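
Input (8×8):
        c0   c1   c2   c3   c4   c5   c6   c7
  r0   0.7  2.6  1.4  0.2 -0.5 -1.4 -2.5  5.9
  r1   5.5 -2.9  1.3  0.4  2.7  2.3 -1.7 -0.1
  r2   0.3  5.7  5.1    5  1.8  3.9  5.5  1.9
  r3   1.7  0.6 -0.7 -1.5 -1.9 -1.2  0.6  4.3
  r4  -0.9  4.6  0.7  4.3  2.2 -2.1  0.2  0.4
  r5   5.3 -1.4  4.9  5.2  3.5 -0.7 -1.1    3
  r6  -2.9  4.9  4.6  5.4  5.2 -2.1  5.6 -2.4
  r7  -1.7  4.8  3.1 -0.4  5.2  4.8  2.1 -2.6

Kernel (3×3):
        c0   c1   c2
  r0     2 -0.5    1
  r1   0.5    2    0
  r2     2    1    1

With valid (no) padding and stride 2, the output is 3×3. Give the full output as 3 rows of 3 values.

Output[0,0]: The receptive field on the input at this output position is [0.7 2.6 1.4 / 5.5 -2.9 1.3 / 0.3 5.7 5.1]. Elementwise product with the kernel and sum: 0.7·2 + 2.6·-0.5 + 1.4·1 + 5.5·0.5 + -2.9·2 + 0.3·2 + 5.7·1 + 5.1·1.
Output[0,1]: The receptive field on the input at this output position is [1.4 0.2 -0.5 / 1.3 0.4 2.7 / 5.1 5 1.8]. Elementwise product with the kernel and sum: 1.4·2 + 0.2·-0.5 + -0.5·1 + 1.3·0.5 + 0.4·2 + 5.1·2 + 5·1 + 1.8·1.

9.85 20.65 16.15
8.4 14.05 6.3
0.15 34.1 19.9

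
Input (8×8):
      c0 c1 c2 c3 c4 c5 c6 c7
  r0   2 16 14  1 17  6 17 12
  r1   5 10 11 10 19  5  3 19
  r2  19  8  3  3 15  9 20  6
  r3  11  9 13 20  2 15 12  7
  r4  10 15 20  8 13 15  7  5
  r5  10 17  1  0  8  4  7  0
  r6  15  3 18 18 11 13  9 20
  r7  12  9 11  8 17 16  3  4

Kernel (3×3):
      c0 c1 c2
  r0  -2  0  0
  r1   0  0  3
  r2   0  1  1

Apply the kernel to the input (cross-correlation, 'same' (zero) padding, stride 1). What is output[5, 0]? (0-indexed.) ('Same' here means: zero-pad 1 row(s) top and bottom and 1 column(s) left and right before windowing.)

The receptive field on the zero-padded input at this output position is [0 10 15 / 0 10 17 / 0 15 3]. Elementwise product with the kernel and sum: 0·-2 + 17·3 + 15·1 + 3·1.

69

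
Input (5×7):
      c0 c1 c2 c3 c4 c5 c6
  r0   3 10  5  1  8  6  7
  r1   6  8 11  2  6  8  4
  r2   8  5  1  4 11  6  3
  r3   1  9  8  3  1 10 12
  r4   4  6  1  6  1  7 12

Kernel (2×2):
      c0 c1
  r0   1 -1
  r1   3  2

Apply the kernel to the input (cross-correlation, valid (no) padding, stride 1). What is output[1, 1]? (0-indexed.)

The receptive field on the input at this output position is [8 11 / 5 1]. Elementwise product with the kernel and sum: 8·1 + 11·-1 + 5·3 + 1·2.

14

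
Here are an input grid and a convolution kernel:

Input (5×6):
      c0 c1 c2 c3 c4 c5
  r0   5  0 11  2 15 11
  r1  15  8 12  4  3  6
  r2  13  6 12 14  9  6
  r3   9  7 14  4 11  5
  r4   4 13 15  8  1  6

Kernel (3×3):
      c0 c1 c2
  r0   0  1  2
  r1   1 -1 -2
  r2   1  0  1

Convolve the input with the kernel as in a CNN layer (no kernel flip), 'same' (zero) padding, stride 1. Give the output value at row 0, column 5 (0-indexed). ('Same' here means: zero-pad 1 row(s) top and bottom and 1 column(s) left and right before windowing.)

The receptive field on the zero-padded input at this output position is [0 0 0 / 15 11 0 / 3 6 0]. Elementwise product with the kernel and sum: 0·1 + 0·2 + 15·1 + 11·-1 + 0·-2 + 3·1 + 0·1.

7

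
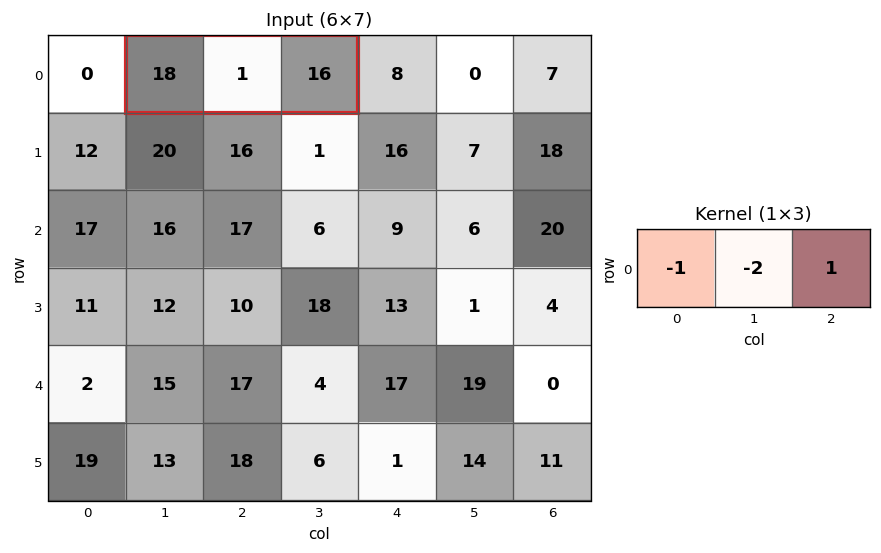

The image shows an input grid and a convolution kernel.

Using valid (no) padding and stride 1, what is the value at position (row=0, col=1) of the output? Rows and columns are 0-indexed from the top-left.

The receptive field on the input at this output position is [18 1 16]. Elementwise product with the kernel and sum: 18·-1 + 1·-2 + 16·1.

-4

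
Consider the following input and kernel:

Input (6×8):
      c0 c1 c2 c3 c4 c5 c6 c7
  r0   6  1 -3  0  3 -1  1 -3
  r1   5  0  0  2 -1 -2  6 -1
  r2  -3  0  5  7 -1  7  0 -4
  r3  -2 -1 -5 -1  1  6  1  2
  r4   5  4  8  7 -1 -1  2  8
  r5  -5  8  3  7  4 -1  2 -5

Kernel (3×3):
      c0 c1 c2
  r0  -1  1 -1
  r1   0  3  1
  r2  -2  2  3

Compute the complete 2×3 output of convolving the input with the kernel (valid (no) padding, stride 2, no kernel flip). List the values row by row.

19 6 11
12 -4 33

Output[0,0]: The receptive field on the input at this output position is [6 1 -3 / 5 0 0 / -3 0 5]. Elementwise product with the kernel and sum: 6·-1 + 1·1 + -3·-1 + 0·3 + 0·1 + -3·-2 + 0·2 + 5·3.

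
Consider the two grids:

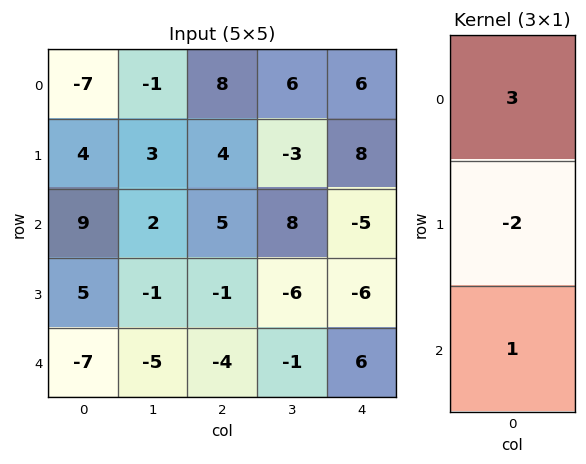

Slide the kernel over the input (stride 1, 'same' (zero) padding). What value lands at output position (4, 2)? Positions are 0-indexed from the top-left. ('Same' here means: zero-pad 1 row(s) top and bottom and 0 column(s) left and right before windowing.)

The receptive field on the zero-padded input at this output position is [-1 / -4 / 0]. Elementwise product with the kernel and sum: -1·3 + -4·-2 + 0·1.

5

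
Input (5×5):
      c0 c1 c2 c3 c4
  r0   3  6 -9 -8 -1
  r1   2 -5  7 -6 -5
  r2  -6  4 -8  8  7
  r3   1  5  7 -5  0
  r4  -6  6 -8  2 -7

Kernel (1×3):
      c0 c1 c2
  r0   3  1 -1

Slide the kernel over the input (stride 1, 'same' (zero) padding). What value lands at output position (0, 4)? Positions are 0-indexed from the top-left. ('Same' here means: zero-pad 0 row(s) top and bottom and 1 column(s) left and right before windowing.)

The receptive field on the zero-padded input at this output position is [-8 -1 0]. Elementwise product with the kernel and sum: -8·3 + -1·1 + 0·-1.

-25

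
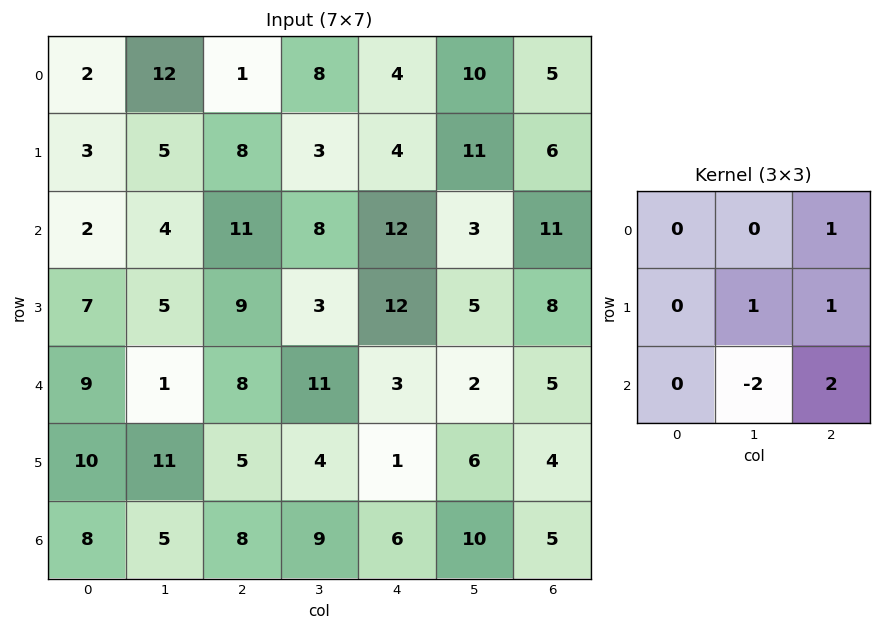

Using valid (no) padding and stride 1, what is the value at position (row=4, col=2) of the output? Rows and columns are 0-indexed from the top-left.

The receptive field on the input at this output position is [8 11 3 / 5 4 1 / 8 9 6]. Elementwise product with the kernel and sum: 3·1 + 4·1 + 1·1 + 9·-2 + 6·2.

2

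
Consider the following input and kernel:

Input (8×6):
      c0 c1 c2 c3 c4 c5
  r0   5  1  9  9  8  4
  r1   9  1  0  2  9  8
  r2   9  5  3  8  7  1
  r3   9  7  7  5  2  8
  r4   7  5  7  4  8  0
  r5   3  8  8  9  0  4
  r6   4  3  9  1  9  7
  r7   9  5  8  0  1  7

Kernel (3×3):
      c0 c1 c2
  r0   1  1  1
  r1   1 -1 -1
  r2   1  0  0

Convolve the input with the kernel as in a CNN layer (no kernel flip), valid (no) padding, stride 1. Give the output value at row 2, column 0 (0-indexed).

19

The receptive field on the input at this output position is [9 5 3 / 9 7 7 / 7 5 7]. Elementwise product with the kernel and sum: 9·1 + 5·1 + 3·1 + 9·1 + 7·-1 + 7·-1 + 7·1.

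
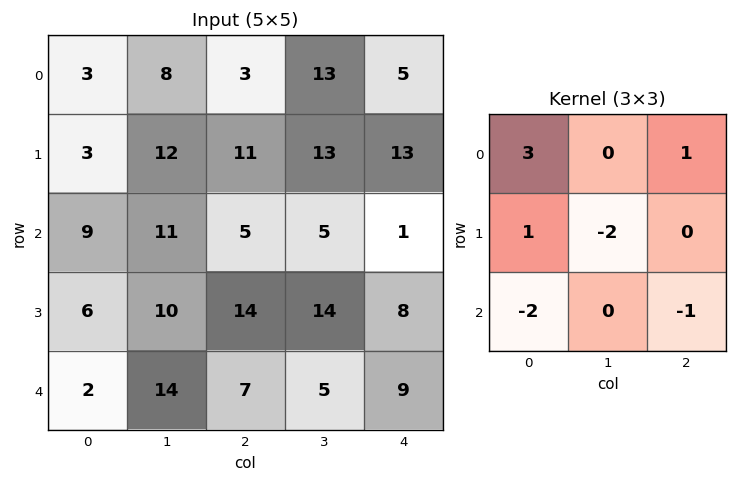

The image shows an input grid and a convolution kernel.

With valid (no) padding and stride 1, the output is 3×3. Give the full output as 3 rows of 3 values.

-32 0 -12
-19 16 5
7 -13 -21

Output[0,0]: The receptive field on the input at this output position is [3 8 3 / 3 12 11 / 9 11 5]. Elementwise product with the kernel and sum: 3·3 + 3·1 + 3·1 + 12·-2 + 9·-2 + 5·-1.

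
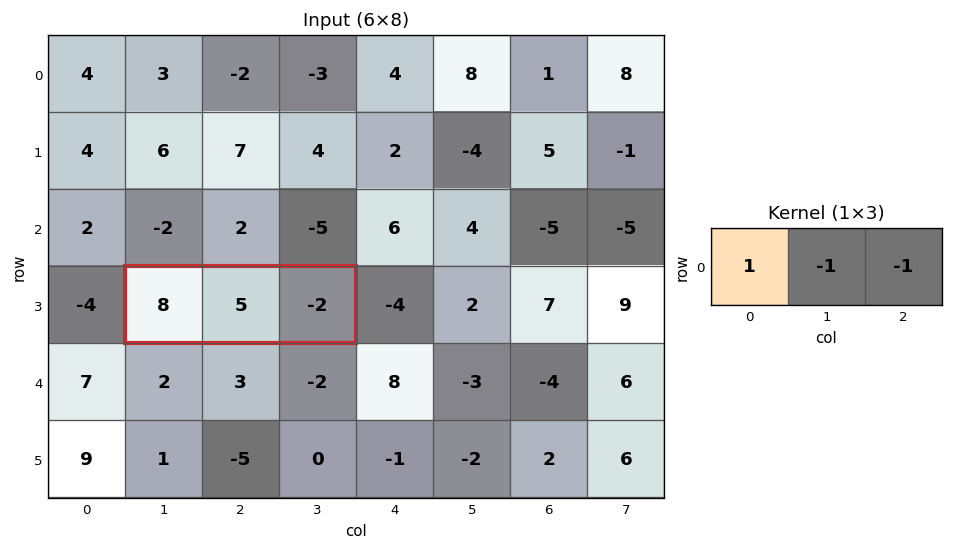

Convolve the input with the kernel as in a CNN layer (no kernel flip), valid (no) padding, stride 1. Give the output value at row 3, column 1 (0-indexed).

5

The receptive field on the input at this output position is [8 5 -2]. Elementwise product with the kernel and sum: 8·1 + 5·-1 + -2·-1.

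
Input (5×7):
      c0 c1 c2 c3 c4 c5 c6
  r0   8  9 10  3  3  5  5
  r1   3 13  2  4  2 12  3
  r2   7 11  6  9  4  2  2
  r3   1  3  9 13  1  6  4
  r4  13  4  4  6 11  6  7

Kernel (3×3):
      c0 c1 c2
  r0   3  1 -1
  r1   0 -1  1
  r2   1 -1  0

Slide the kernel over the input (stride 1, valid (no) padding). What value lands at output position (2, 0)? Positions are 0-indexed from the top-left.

The receptive field on the input at this output position is [7 11 6 / 1 3 9 / 13 4 4]. Elementwise product with the kernel and sum: 7·3 + 11·1 + 6·-1 + 3·-1 + 9·1 + 13·1 + 4·-1.

41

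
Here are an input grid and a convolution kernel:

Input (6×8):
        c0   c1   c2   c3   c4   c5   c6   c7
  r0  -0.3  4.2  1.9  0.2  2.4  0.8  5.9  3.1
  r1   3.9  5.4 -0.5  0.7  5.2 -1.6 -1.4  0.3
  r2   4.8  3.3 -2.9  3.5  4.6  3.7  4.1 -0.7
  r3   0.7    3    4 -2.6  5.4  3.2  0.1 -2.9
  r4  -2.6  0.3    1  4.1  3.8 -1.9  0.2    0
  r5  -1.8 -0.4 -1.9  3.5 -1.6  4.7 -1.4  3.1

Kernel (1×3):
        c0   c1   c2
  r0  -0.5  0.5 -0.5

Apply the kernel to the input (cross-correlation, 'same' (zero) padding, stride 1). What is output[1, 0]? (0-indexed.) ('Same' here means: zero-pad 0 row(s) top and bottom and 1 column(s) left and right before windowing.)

-0.75

The receptive field on the zero-padded input at this output position is [0 3.9 5.4]. Elementwise product with the kernel and sum: 0·-0.5 + 3.9·0.5 + 5.4·-0.5.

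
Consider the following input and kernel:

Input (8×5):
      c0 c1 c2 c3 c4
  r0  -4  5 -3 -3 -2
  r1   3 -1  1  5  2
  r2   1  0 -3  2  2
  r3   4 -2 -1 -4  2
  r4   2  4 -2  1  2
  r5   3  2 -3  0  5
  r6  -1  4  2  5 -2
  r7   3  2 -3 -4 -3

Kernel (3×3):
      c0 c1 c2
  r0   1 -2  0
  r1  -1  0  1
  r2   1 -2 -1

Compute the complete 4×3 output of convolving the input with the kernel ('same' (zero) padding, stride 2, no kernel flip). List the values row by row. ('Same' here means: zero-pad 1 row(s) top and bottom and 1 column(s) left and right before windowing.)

0 -16 4
-12 3 -9
-12 5 -19
-10 21 -13

Output[0,0]: The receptive field on the zero-padded input at this output position is [0 0 0 / 0 -4 5 / 0 3 -1]. Elementwise product with the kernel and sum: 0·1 + 0·-2 + 0·-1 + 5·1 + 0·1 + 3·-2 + -1·-1.
Output[0,1]: The receptive field on the zero-padded input at this output position is [0 0 0 / 5 -3 -3 / -1 1 5]. Elementwise product with the kernel and sum: 0·1 + 0·-2 + 5·-1 + -3·1 + -1·1 + 1·-2 + 5·-1.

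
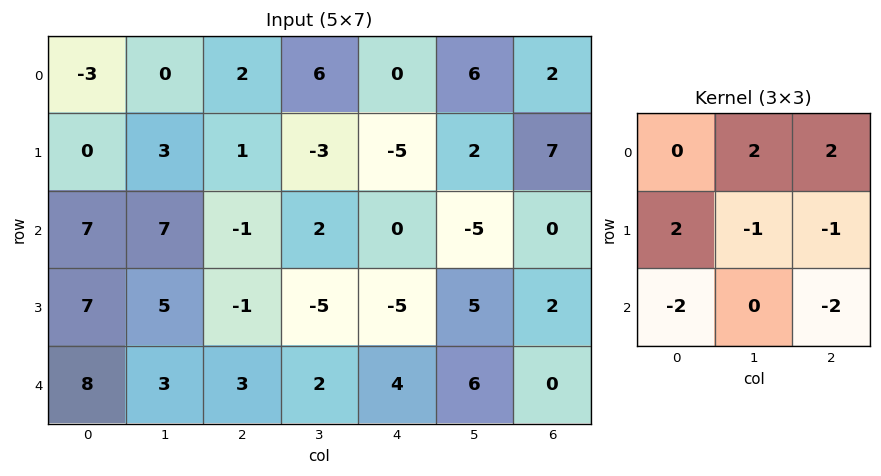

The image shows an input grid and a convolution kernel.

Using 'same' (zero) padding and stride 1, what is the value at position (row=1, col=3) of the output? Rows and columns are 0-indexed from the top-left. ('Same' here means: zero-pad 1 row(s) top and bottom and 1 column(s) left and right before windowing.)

24

The receptive field on the zero-padded input at this output position is [2 6 0 / 1 -3 -5 / -1 2 0]. Elementwise product with the kernel and sum: 6·2 + 0·2 + 1·2 + -3·-1 + -5·-1 + -1·-2 + 0·-2.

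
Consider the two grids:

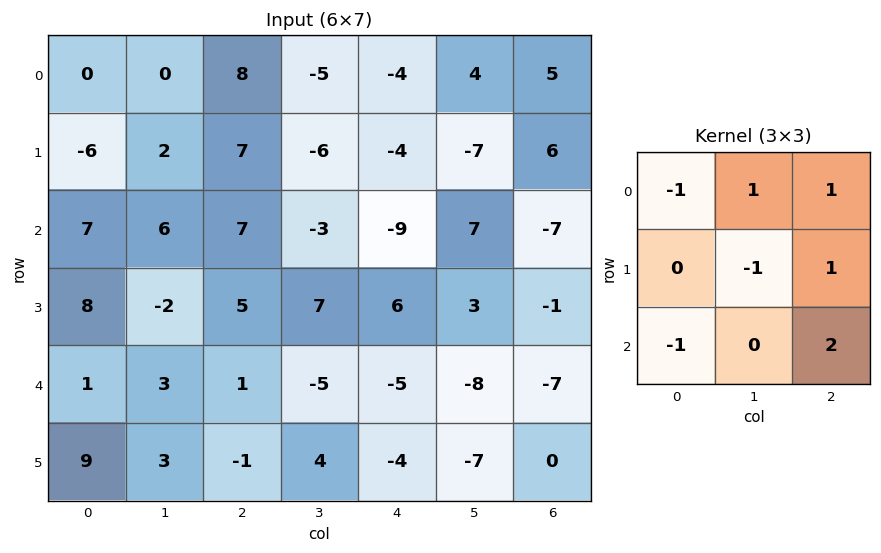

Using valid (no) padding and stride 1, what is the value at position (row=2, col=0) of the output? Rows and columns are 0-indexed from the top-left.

14

The receptive field on the input at this output position is [7 6 7 / 8 -2 5 / 1 3 1]. Elementwise product with the kernel and sum: 7·-1 + 6·1 + 7·1 + -2·-1 + 5·1 + 1·-1 + 1·2.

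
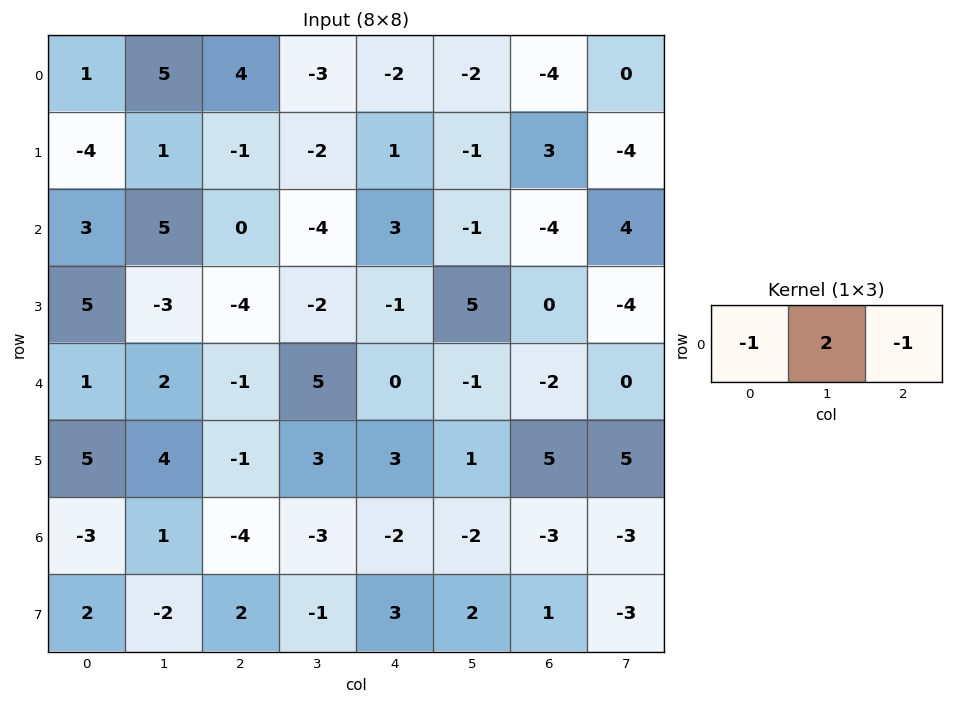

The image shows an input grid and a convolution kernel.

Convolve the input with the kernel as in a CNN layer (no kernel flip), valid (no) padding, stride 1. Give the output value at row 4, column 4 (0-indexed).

0

The receptive field on the input at this output position is [0 -1 -2]. Elementwise product with the kernel and sum: 0·-1 + -1·2 + -2·-1.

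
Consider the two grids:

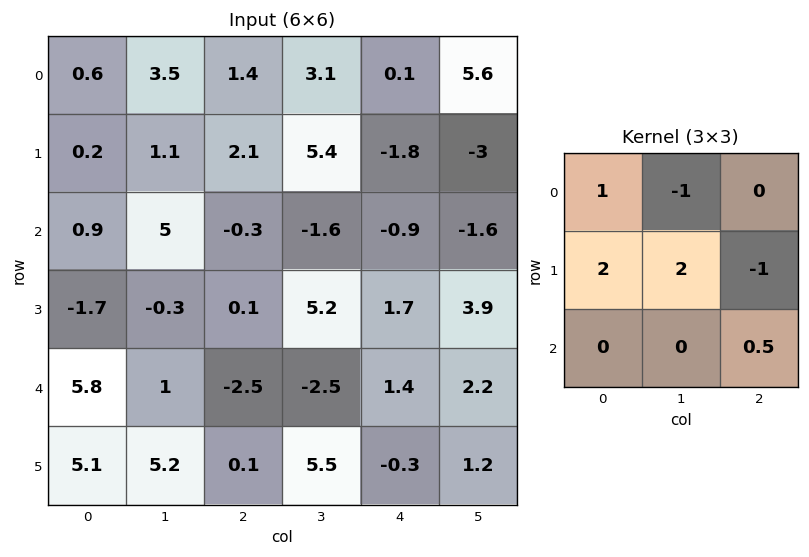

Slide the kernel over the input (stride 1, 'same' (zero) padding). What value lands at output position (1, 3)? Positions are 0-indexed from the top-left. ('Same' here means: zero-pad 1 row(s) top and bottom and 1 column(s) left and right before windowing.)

The receptive field on the zero-padded input at this output position is [1.4 3.1 0.1 / 2.1 5.4 -1.8 / -0.3 -1.6 -0.9]. Elementwise product with the kernel and sum: 1.4·1 + 3.1·-1 + 2.1·2 + 5.4·2 + -1.8·-1 + -0.9·0.5.

14.65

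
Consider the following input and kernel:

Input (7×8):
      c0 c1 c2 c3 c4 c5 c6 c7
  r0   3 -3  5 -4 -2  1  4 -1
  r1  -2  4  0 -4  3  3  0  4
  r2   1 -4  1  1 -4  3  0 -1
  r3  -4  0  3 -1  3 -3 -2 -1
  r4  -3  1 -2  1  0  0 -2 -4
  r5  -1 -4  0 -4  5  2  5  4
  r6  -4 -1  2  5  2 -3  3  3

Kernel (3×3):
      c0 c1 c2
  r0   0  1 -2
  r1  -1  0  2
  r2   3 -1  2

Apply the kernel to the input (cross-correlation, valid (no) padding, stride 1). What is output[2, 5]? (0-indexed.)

-3

The receptive field on the input at this output position is [3 0 -1 / -3 -2 -1 / 0 -2 -4]. Elementwise product with the kernel and sum: 0·1 + -1·-2 + -3·-1 + -1·2 + 0·3 + -2·-1 + -4·2.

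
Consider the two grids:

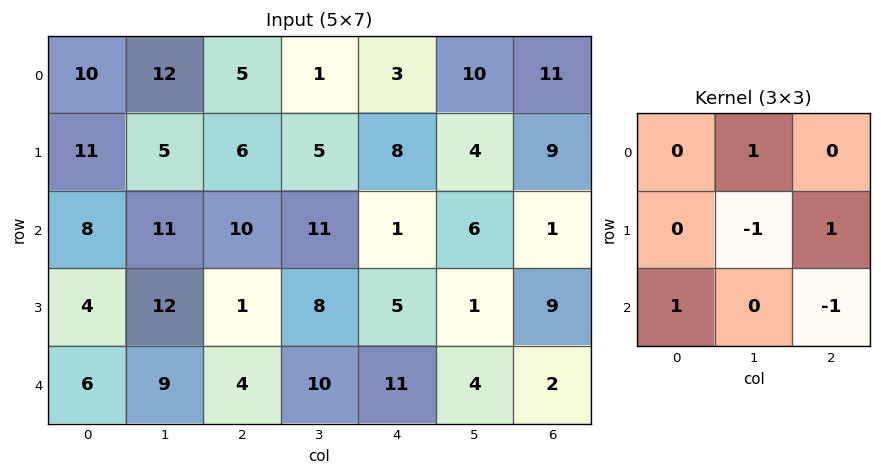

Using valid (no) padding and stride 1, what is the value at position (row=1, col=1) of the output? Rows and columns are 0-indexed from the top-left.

The receptive field on the input at this output position is [5 6 5 / 11 10 11 / 12 1 8]. Elementwise product with the kernel and sum: 6·1 + 10·-1 + 11·1 + 12·1 + 8·-1.

11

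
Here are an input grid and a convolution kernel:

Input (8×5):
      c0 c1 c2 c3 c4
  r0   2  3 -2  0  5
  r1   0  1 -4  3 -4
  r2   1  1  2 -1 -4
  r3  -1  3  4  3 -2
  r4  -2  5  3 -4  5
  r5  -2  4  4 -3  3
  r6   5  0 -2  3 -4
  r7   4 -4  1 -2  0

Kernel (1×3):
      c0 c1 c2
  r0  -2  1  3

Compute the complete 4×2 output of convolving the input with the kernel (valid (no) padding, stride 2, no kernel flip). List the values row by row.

-7 19
5 -17
18 5
-16 -5

Output[0,0]: The receptive field on the input at this output position is [2 3 -2]. Elementwise product with the kernel and sum: 2·-2 + 3·1 + -2·3.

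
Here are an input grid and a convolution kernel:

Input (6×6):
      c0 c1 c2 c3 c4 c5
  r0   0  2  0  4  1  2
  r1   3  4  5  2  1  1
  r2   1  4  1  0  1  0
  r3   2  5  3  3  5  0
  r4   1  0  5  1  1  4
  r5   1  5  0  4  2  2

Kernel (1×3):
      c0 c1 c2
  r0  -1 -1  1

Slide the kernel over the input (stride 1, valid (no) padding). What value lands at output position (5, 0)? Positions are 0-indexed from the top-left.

-6

The receptive field on the input at this output position is [1 5 0]. Elementwise product with the kernel and sum: 1·-1 + 5·-1 + 0·1.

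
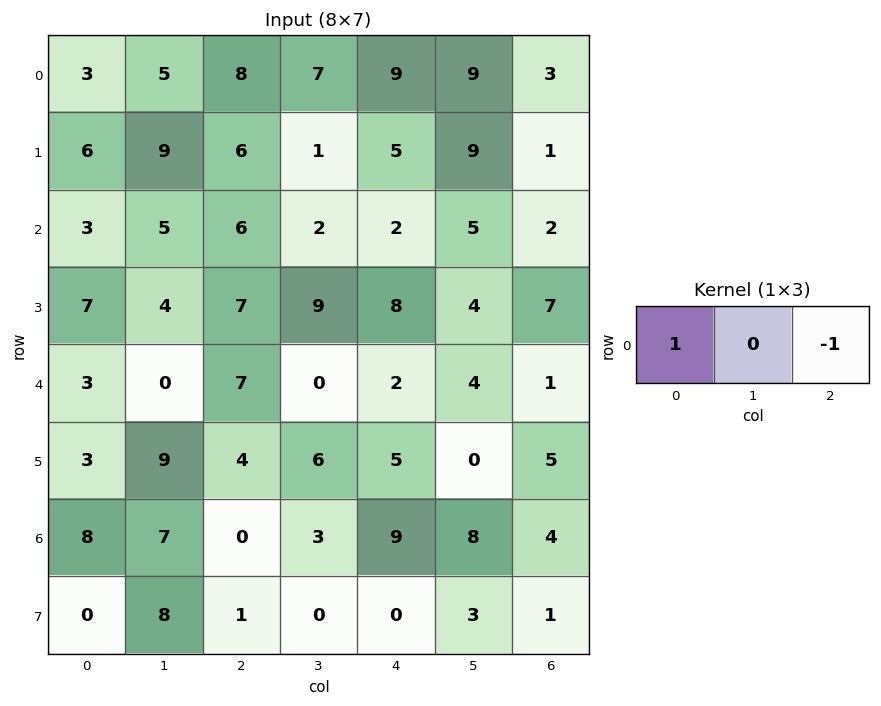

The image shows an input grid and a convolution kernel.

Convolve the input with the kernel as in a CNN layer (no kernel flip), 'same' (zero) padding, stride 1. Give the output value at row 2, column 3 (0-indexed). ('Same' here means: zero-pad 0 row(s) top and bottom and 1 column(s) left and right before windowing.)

4

The receptive field on the zero-padded input at this output position is [6 2 2]. Elementwise product with the kernel and sum: 6·1 + 2·-1.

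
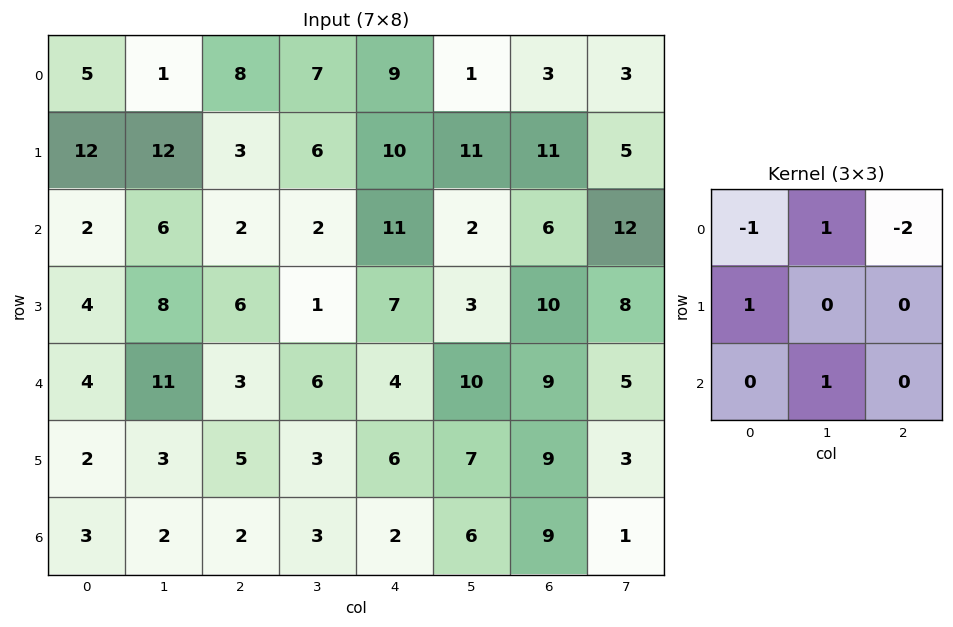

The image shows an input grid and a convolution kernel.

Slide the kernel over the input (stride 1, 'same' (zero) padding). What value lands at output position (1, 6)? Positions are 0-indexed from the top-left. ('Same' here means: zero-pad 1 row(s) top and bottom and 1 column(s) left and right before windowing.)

13

The receptive field on the zero-padded input at this output position is [1 3 3 / 11 11 5 / 2 6 12]. Elementwise product with the kernel and sum: 1·-1 + 3·1 + 3·-2 + 11·1 + 6·1.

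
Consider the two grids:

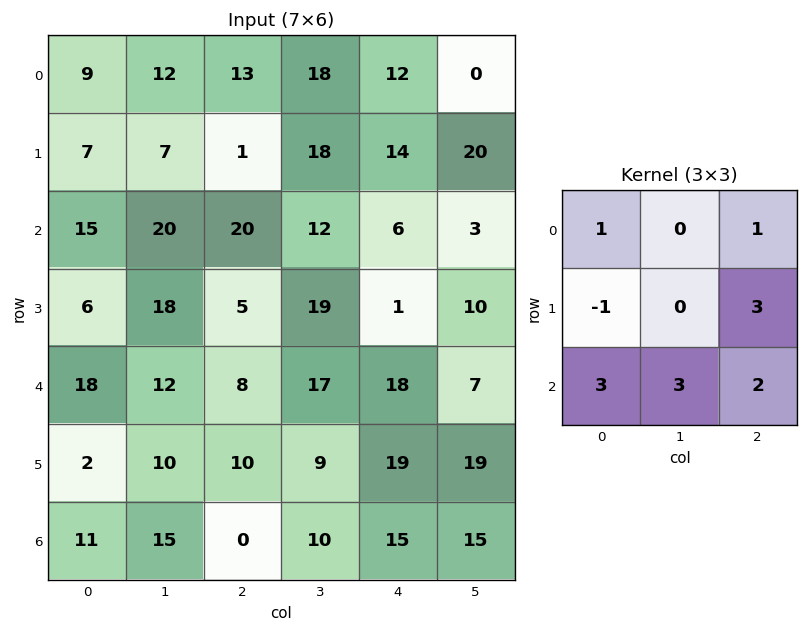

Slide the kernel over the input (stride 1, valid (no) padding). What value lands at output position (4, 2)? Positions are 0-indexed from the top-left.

133

The receptive field on the input at this output position is [8 17 18 / 10 9 19 / 0 10 15]. Elementwise product with the kernel and sum: 8·1 + 18·1 + 10·-1 + 19·3 + 0·3 + 10·3 + 15·2.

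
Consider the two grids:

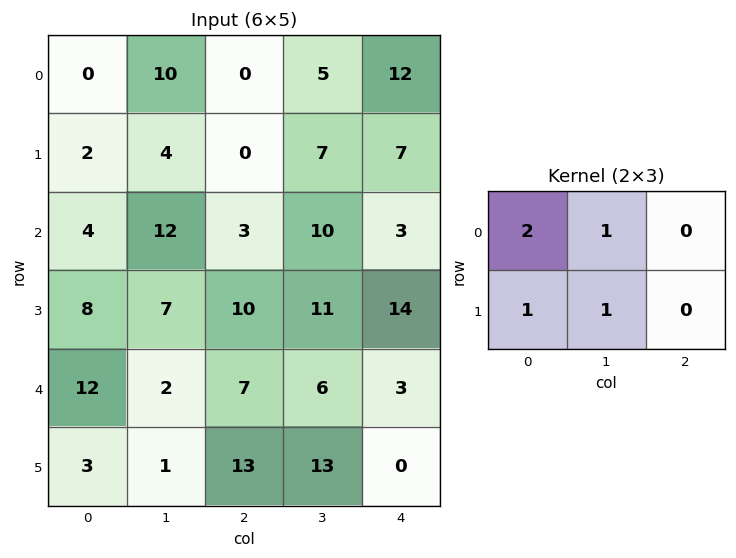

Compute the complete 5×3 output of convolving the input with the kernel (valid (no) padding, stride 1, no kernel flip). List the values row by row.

Output[0,0]: The receptive field on the input at this output position is [0 10 0 / 2 4 0]. Elementwise product with the kernel and sum: 0·2 + 10·1 + 2·1 + 4·1.
Output[0,1]: The receptive field on the input at this output position is [10 0 5 / 4 0 7]. Elementwise product with the kernel and sum: 10·2 + 0·1 + 4·1 + 0·1.

16 24 12
24 23 20
35 44 37
37 33 44
30 25 46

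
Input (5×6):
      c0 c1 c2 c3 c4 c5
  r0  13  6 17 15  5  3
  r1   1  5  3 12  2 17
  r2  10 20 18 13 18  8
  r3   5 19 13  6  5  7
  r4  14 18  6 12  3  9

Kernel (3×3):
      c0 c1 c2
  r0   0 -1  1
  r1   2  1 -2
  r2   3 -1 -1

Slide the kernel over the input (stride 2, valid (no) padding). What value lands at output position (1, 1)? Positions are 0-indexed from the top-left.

The receptive field on the input at this output position is [18 13 18 / 13 6 5 / 6 12 3]. Elementwise product with the kernel and sum: 13·-1 + 18·1 + 13·2 + 6·1 + 5·-2 + 6·3 + 12·-1 + 3·-1.

30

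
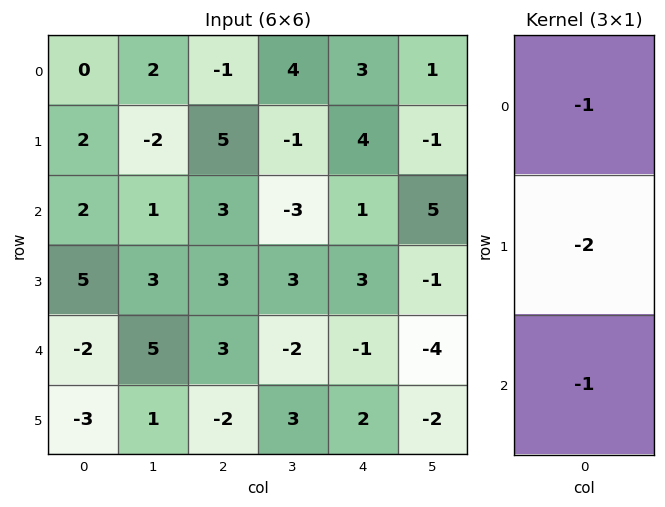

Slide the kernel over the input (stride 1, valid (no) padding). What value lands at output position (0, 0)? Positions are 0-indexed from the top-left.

The receptive field on the input at this output position is [0 / 2 / 2]. Elementwise product with the kernel and sum: 0·-1 + 2·-2 + 2·-1.

-6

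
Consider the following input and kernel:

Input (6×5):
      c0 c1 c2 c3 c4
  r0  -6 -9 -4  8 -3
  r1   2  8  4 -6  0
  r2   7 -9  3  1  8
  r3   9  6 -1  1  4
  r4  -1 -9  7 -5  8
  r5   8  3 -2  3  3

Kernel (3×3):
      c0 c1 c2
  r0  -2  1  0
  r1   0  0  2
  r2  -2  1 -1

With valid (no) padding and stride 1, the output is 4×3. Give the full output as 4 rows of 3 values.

-15 22 3
-1 -24 1
-39 53 -24
-9 -34 23

Output[0,0]: The receptive field on the input at this output position is [-6 -9 -4 / 2 8 4 / 7 -9 3]. Elementwise product with the kernel and sum: -6·-2 + -9·1 + 4·2 + 7·-2 + -9·1 + 3·-1.
Output[0,1]: The receptive field on the input at this output position is [-9 -4 8 / 8 4 -6 / -9 3 1]. Elementwise product with the kernel and sum: -9·-2 + -4·1 + -6·2 + -9·-2 + 3·1 + 1·-1.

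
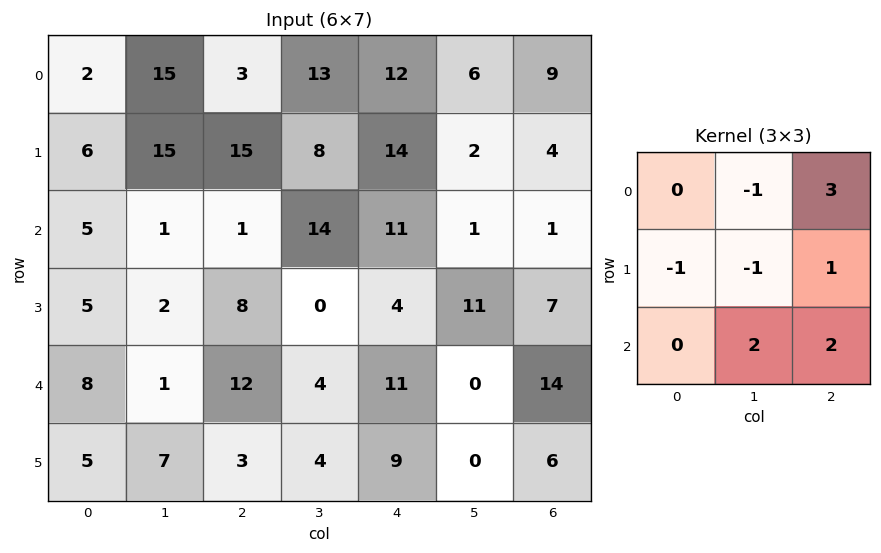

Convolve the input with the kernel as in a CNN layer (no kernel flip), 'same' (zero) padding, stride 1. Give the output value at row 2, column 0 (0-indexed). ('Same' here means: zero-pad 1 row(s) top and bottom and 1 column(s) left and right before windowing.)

The receptive field on the zero-padded input at this output position is [0 6 15 / 0 5 1 / 0 5 2]. Elementwise product with the kernel and sum: 6·-1 + 15·3 + 0·-1 + 5·-1 + 1·1 + 5·2 + 2·2.

49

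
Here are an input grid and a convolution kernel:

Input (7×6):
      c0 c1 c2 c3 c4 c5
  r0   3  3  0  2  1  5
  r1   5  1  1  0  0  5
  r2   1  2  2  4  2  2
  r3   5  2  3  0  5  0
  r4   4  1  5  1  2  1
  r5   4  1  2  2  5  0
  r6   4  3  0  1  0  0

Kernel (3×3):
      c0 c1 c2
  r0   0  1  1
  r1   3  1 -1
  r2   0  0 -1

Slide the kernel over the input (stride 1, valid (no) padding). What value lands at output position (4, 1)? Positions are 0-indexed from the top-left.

The receptive field on the input at this output position is [1 5 1 / 1 2 2 / 3 0 1]. Elementwise product with the kernel and sum: 5·1 + 1·1 + 1·3 + 2·1 + 2·-1 + 1·-1.

8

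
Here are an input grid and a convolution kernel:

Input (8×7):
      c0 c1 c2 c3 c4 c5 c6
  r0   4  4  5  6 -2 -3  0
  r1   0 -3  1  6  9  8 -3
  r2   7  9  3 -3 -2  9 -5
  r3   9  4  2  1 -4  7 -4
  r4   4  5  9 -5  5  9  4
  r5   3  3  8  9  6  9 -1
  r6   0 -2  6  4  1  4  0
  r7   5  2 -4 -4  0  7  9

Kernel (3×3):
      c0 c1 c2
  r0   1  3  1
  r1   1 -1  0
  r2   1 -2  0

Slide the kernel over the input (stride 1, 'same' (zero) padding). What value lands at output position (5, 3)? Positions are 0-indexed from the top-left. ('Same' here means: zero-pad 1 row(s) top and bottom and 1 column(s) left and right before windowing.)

The receptive field on the zero-padded input at this output position is [9 -5 5 / 8 9 6 / 6 4 1]. Elementwise product with the kernel and sum: 9·1 + -5·3 + 5·1 + 8·1 + 9·-1 + 6·1 + 4·-2.

-4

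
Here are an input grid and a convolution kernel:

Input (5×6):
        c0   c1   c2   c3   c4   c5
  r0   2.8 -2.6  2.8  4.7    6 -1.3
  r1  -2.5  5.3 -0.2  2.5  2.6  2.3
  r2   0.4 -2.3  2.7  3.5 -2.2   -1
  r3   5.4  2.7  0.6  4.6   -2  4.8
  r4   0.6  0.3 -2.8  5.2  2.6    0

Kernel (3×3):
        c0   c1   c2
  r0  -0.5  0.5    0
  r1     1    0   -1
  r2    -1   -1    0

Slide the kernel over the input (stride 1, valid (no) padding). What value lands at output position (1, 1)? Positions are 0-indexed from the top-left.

The receptive field on the input at this output position is [5.3 -0.2 2.5 / -2.3 2.7 3.5 / 2.7 0.6 4.6]. Elementwise product with the kernel and sum: 5.3·-0.5 + -0.2·0.5 + -2.3·1 + 3.5·-1 + 2.7·-1 + 0.6·-1.

-11.85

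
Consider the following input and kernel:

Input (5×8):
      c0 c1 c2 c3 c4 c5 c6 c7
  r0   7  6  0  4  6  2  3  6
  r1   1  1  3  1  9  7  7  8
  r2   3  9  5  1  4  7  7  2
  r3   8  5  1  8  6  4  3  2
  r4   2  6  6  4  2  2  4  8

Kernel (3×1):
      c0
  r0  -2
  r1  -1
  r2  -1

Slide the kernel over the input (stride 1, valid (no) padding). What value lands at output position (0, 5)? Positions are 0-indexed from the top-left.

The receptive field on the input at this output position is [2 / 7 / 7]. Elementwise product with the kernel and sum: 2·-2 + 7·-1 + 7·-1.

-18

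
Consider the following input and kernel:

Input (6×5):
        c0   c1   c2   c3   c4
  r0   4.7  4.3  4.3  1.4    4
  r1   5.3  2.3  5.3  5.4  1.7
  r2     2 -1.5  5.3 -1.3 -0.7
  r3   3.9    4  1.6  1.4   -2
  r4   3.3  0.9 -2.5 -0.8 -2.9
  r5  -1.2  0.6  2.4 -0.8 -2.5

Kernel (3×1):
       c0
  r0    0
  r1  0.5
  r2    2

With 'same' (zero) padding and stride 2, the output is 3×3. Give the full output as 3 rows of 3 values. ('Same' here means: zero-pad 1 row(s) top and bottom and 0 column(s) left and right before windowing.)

Output[0,0]: The receptive field on the zero-padded input at this output position is [0 / 4.7 / 5.3]. Elementwise product with the kernel and sum: 4.7·0.5 + 5.3·2.

12.95 12.75 5.4
8.8 5.85 -4.35
-0.75 3.55 -6.45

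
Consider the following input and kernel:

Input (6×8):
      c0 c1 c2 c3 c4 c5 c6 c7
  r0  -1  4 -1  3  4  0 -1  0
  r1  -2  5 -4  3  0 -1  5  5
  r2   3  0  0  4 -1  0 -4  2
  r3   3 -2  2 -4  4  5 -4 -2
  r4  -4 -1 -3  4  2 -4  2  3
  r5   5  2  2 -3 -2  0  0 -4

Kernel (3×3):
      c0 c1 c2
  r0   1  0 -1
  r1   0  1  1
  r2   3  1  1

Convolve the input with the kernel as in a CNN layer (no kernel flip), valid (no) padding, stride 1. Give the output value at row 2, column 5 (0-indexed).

-15

The receptive field on the input at this output position is [0 -4 2 / 5 -4 -2 / -4 2 3]. Elementwise product with the kernel and sum: 0·1 + 2·-1 + -4·1 + -2·1 + -4·3 + 2·1 + 3·1.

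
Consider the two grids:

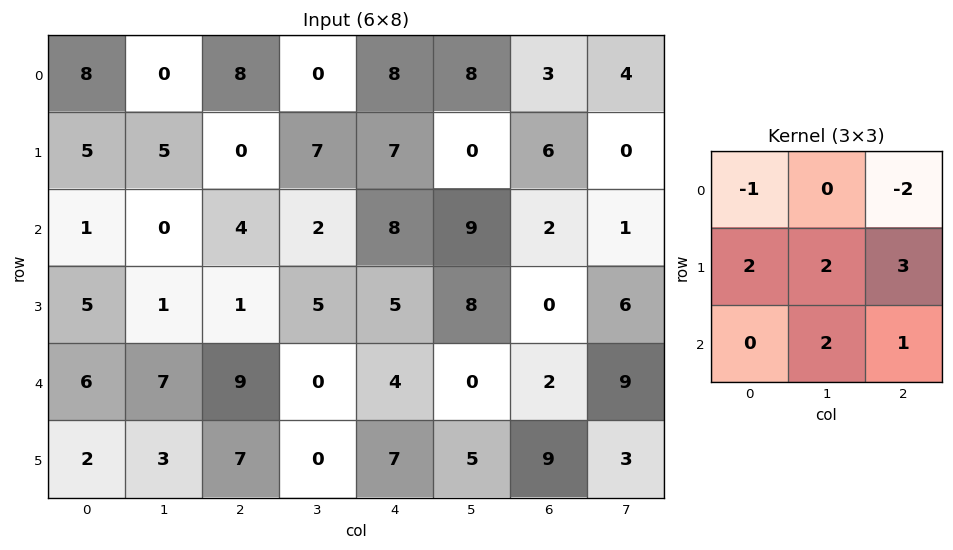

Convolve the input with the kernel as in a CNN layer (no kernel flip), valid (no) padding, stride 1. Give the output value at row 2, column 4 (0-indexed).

The receptive field on the input at this output position is [8 9 2 / 5 8 0 / 4 0 2]. Elementwise product with the kernel and sum: 8·-1 + 2·-2 + 5·2 + 8·2 + 0·3 + 0·2 + 2·1.

16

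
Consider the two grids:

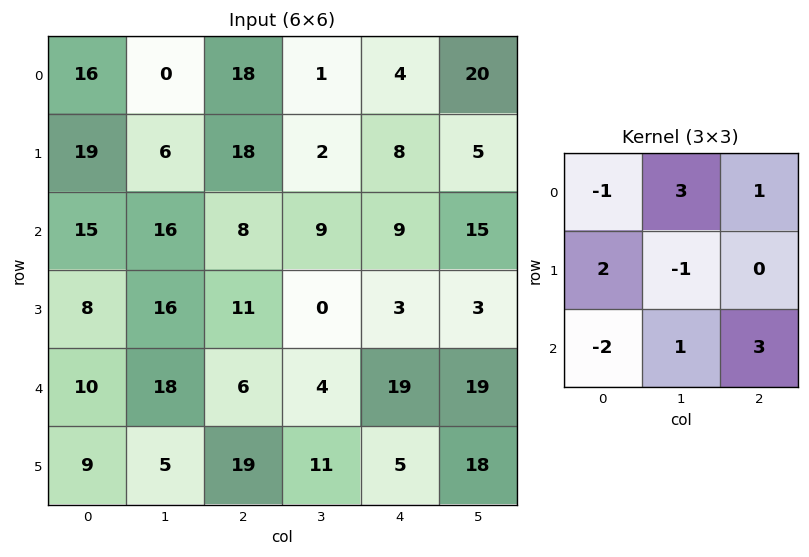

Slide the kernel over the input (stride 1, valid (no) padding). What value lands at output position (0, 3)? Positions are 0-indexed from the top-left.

The receptive field on the input at this output position is [1 4 20 / 2 8 5 / 9 9 15]. Elementwise product with the kernel and sum: 1·-1 + 4·3 + 20·1 + 2·2 + 8·-1 + 9·-2 + 9·1 + 15·3.

63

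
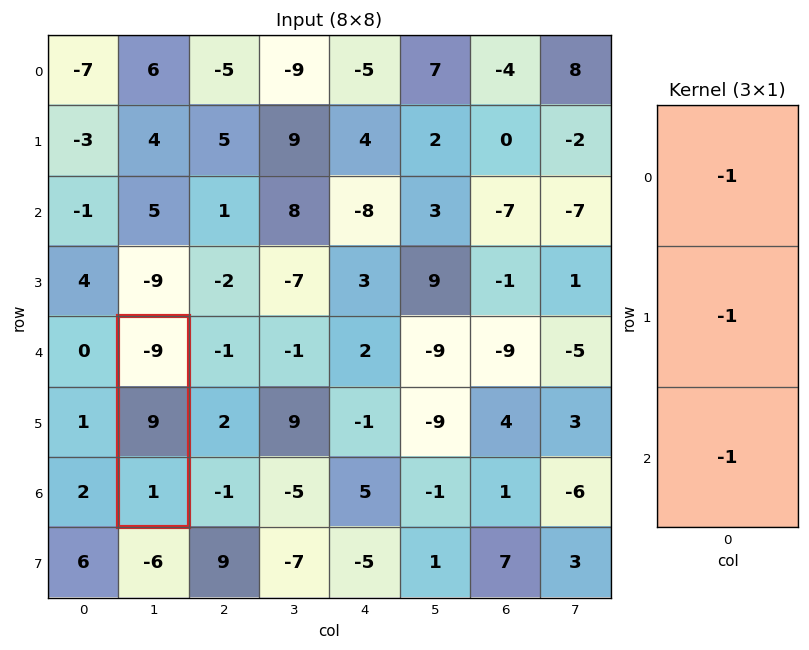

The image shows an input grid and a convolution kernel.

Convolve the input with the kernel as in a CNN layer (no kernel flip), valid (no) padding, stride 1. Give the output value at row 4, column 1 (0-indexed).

-1

The receptive field on the input at this output position is [-9 / 9 / 1]. Elementwise product with the kernel and sum: -9·-1 + 9·-1 + 1·-1.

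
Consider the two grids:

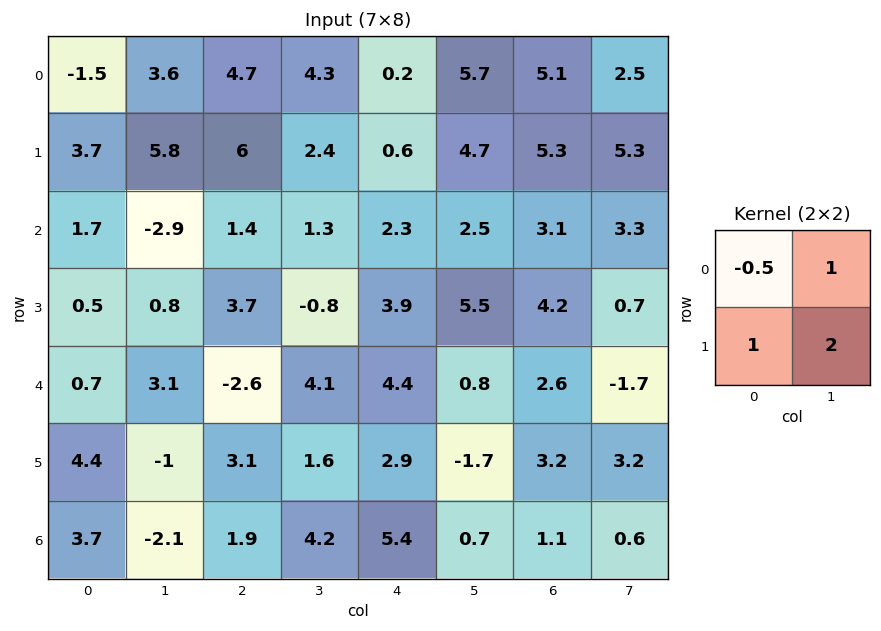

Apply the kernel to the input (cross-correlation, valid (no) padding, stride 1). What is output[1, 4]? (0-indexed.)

11.7

The receptive field on the input at this output position is [0.6 4.7 / 2.3 2.5]. Elementwise product with the kernel and sum: 0.6·-0.5 + 4.7·1 + 2.3·1 + 2.5·2.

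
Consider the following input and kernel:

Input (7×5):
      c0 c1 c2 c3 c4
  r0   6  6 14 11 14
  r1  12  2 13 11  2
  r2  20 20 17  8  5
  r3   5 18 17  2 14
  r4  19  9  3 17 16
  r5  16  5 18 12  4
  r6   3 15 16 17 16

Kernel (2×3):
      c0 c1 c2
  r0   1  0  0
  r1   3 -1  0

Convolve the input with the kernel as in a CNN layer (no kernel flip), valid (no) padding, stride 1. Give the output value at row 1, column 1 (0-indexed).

The receptive field on the input at this output position is [2 13 11 / 20 17 8]. Elementwise product with the kernel and sum: 2·1 + 20·3 + 17·-1.

45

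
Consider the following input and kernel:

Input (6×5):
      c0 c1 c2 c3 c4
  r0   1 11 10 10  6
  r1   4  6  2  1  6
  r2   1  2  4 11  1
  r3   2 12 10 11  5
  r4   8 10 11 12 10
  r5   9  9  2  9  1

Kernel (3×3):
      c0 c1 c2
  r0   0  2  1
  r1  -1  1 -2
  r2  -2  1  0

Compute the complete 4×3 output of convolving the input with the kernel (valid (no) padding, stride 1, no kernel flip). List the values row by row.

30 24 16
15 -29 4
-8 -14 4
5 -8 13

Output[0,0]: The receptive field on the input at this output position is [1 11 10 / 4 6 2 / 1 2 4]. Elementwise product with the kernel and sum: 11·2 + 10·1 + 4·-1 + 6·1 + 2·-2 + 1·-2 + 2·1.
Output[0,1]: The receptive field on the input at this output position is [11 10 10 / 6 2 1 / 2 4 11]. Elementwise product with the kernel and sum: 10·2 + 10·1 + 6·-1 + 2·1 + 1·-2 + 2·-2 + 4·1.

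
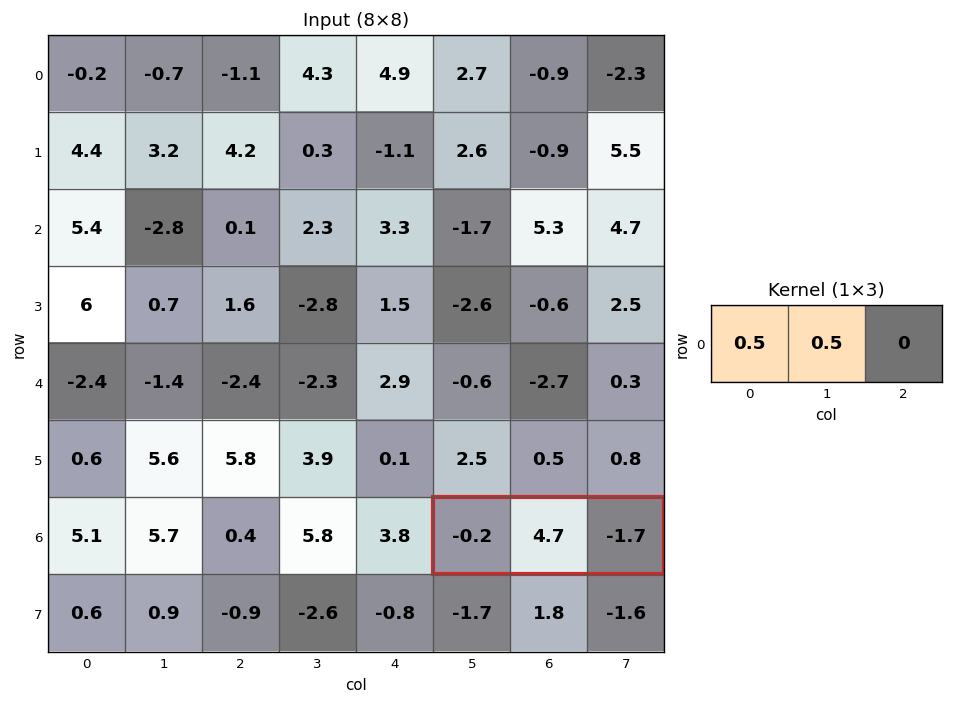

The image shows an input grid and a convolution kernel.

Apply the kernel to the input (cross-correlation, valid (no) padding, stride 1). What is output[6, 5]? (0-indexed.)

2.25

The receptive field on the input at this output position is [-0.2 4.7 -1.7]. Elementwise product with the kernel and sum: -0.2·0.5 + 4.7·0.5.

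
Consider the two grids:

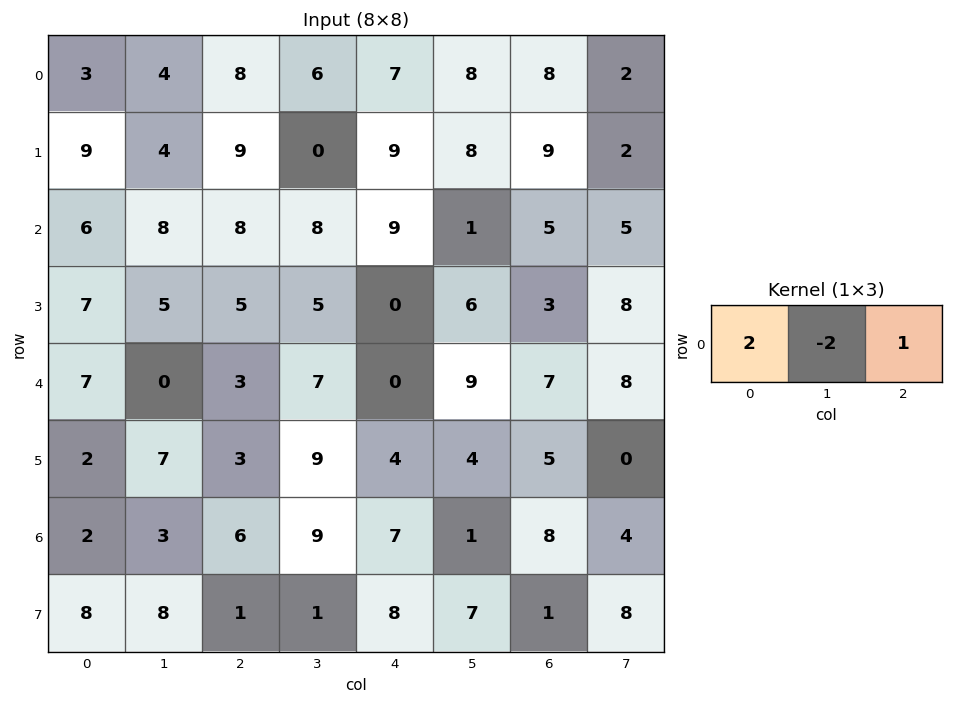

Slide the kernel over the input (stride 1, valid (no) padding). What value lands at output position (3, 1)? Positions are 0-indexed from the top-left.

The receptive field on the input at this output position is [5 5 5]. Elementwise product with the kernel and sum: 5·2 + 5·-2 + 5·1.

5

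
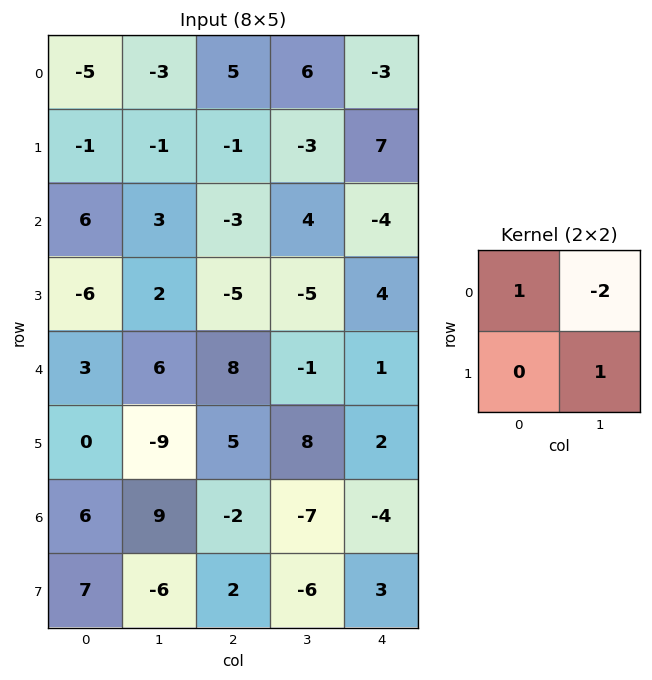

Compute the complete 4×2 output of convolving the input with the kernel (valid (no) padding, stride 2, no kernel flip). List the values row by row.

Output[0,0]: The receptive field on the input at this output position is [-5 -3 / -1 -1]. Elementwise product with the kernel and sum: -5·1 + -3·-2 + -1·1.

0 -10
2 -16
-18 18
-18 6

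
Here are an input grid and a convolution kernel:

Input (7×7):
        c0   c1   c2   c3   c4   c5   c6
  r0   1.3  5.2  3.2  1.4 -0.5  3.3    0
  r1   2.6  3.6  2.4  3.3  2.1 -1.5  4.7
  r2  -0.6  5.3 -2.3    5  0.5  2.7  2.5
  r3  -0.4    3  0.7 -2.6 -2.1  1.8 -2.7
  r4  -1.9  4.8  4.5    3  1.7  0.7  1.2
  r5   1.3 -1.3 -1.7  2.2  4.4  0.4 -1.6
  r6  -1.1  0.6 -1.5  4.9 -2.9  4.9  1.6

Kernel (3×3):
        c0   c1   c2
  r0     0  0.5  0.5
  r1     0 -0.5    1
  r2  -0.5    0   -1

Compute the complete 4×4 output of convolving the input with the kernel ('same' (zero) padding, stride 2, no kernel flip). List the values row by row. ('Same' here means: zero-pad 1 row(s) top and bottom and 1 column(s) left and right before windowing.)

Output[0,0]: The receptive field on the zero-padded input at this output position is [0 0 0 / 0 1.3 5.2 / 0 2.6 3.6]. Elementwise product with the kernel and sum: 0·0.5 + 0·0.5 + 1.3·-0.5 + 5.2·1 + 0·-0.5 + 3.6·-1.

0.95 -5.3 3.4 0.75
5.7 10.1 2.25 0.2
8.35 -1.75 -1.8 -2.15
1.15 5.9 8.75 -1.6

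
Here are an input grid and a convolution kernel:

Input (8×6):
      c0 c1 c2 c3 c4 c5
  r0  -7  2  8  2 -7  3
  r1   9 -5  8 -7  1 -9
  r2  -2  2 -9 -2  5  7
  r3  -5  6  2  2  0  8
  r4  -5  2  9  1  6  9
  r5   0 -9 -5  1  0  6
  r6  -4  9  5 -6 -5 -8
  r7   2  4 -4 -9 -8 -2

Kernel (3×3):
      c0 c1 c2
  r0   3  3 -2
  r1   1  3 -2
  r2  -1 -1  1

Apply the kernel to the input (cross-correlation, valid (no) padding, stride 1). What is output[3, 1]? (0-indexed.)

The receptive field on the input at this output position is [6 2 2 / 2 9 1 / -9 -5 1]. Elementwise product with the kernel and sum: 6·3 + 2·3 + 2·-2 + 2·1 + 9·3 + 1·-2 + -9·-1 + -5·-1 + 1·1.

62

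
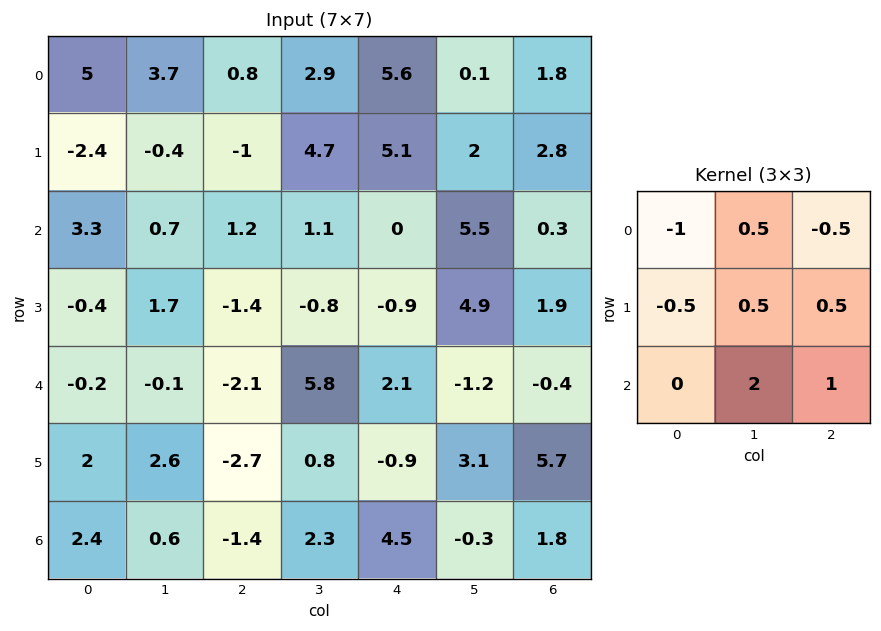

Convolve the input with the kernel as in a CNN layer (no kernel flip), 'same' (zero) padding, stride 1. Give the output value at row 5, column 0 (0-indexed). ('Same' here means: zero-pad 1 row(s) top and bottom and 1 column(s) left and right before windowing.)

The receptive field on the zero-padded input at this output position is [0 -0.2 -0.1 / 0 2 2.6 / 0 2.4 0.6]. Elementwise product with the kernel and sum: 0·-1 + -0.2·0.5 + -0.1·-0.5 + 0·-0.5 + 2·0.5 + 2.6·0.5 + 2.4·2 + 0.6·1.

7.65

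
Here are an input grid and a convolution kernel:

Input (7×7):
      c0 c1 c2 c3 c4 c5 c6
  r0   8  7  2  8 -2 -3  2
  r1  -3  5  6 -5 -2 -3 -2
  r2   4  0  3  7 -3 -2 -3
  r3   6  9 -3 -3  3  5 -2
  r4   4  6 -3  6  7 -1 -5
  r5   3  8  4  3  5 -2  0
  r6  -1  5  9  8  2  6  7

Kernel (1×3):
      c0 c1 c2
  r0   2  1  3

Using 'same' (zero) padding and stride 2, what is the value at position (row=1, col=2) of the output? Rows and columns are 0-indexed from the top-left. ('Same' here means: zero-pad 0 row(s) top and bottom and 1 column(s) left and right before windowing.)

5

The receptive field on the zero-padded input at this output position is [7 -3 -2]. Elementwise product with the kernel and sum: 7·2 + -3·1 + -2·3.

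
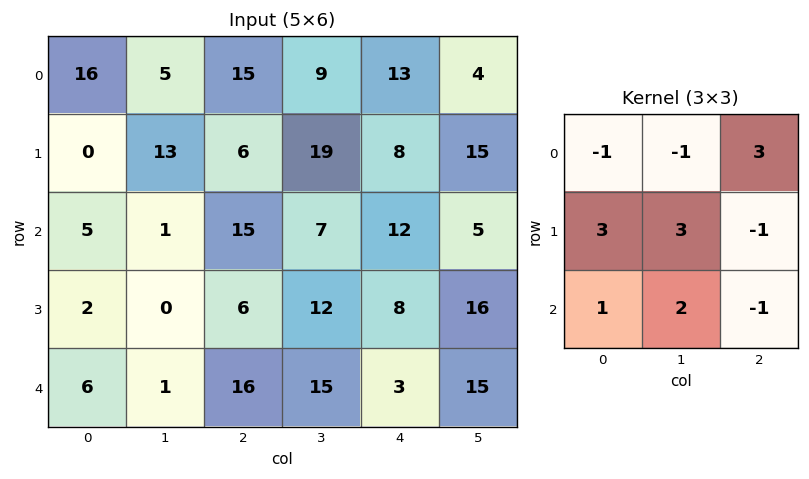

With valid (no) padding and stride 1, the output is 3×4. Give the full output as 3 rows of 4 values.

49 69 99 82
4 79 75 82
31 29 103 46

Output[0,0]: The receptive field on the input at this output position is [16 5 15 / 0 13 6 / 5 1 15]. Elementwise product with the kernel and sum: 16·-1 + 5·-1 + 15·3 + 0·3 + 13·3 + 6·-1 + 5·1 + 1·2 + 15·-1.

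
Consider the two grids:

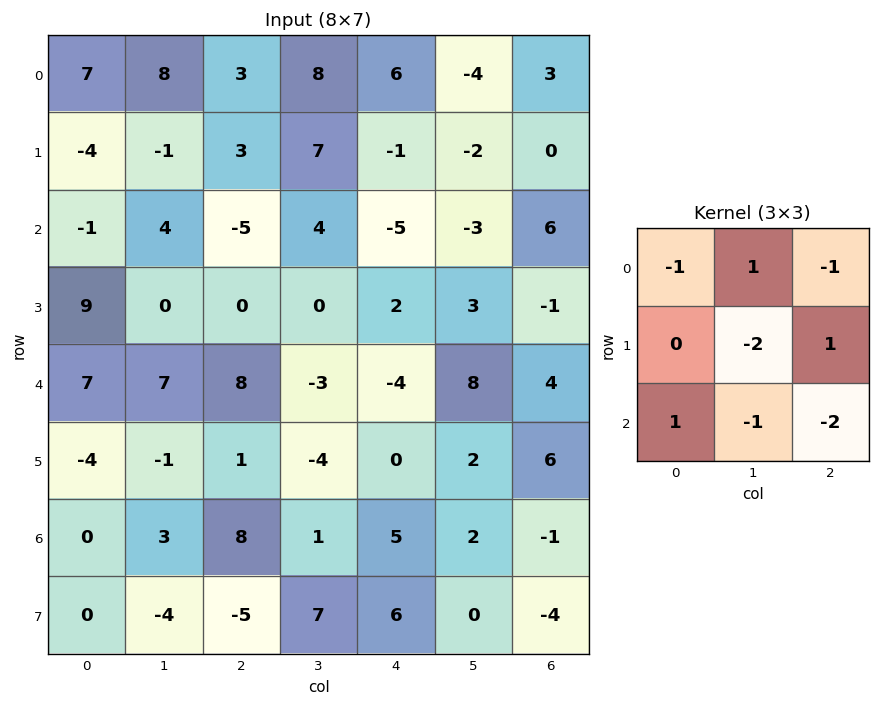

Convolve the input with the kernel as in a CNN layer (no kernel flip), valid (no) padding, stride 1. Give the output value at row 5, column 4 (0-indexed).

The receptive field on the input at this output position is [0 2 6 / 5 2 -1 / 6 0 -4]. Elementwise product with the kernel and sum: 0·-1 + 2·1 + 6·-1 + 2·-2 + -1·1 + 6·1 + 0·-1 + -4·-2.

5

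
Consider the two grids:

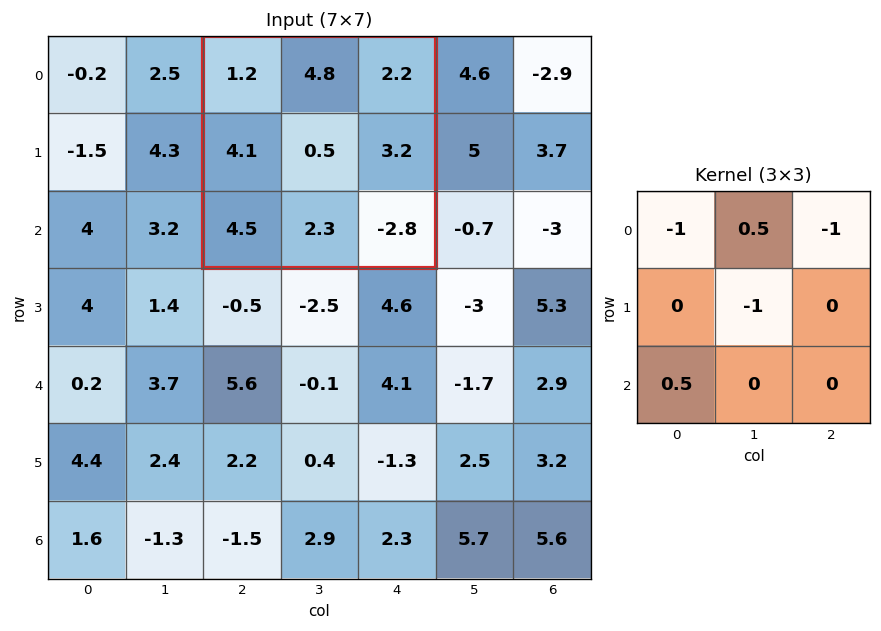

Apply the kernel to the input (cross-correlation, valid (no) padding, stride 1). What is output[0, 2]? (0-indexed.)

0.75

The receptive field on the input at this output position is [1.2 4.8 2.2 / 4.1 0.5 3.2 / 4.5 2.3 -2.8]. Elementwise product with the kernel and sum: 1.2·-1 + 4.8·0.5 + 2.2·-1 + 0.5·-1 + 4.5·0.5.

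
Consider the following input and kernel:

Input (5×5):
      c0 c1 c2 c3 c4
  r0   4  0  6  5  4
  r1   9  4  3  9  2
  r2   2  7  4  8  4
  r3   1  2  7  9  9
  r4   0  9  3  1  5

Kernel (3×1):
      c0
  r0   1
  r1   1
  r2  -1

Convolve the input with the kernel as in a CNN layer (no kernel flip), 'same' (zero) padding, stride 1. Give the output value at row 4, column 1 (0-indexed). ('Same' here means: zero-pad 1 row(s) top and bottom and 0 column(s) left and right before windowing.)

11

The receptive field on the zero-padded input at this output position is [2 / 9 / 0]. Elementwise product with the kernel and sum: 2·1 + 9·1 + 0·-1.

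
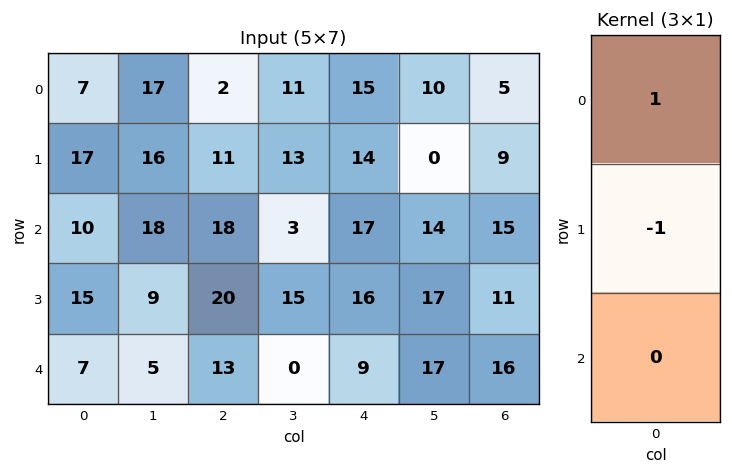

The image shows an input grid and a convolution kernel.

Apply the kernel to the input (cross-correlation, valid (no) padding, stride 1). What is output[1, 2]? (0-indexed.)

The receptive field on the input at this output position is [11 / 18 / 20]. Elementwise product with the kernel and sum: 11·1 + 18·-1.

-7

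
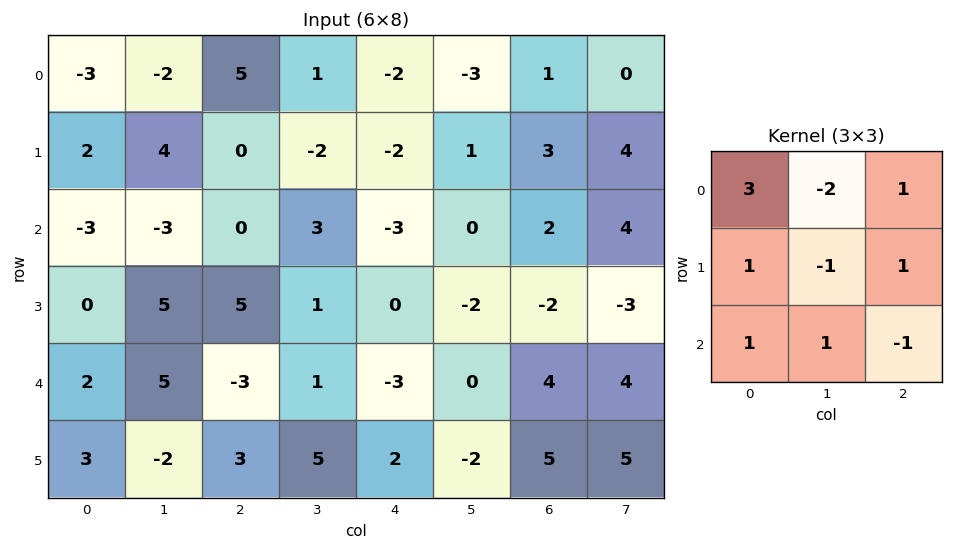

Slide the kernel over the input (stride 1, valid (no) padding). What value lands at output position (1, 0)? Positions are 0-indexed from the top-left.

-2

The receptive field on the input at this output position is [2 4 0 / -3 -3 0 / 0 5 5]. Elementwise product with the kernel and sum: 2·3 + 4·-2 + 0·1 + -3·1 + -3·-1 + 0·1 + 0·1 + 5·1 + 5·-1.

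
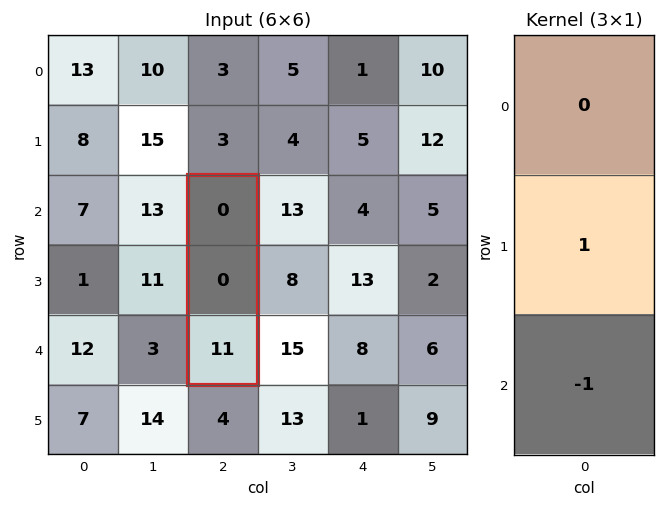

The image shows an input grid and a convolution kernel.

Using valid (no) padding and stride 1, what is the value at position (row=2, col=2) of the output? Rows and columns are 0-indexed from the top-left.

-11

The receptive field on the input at this output position is [0 / 0 / 11]. Elementwise product with the kernel and sum: 0·1 + 11·-1.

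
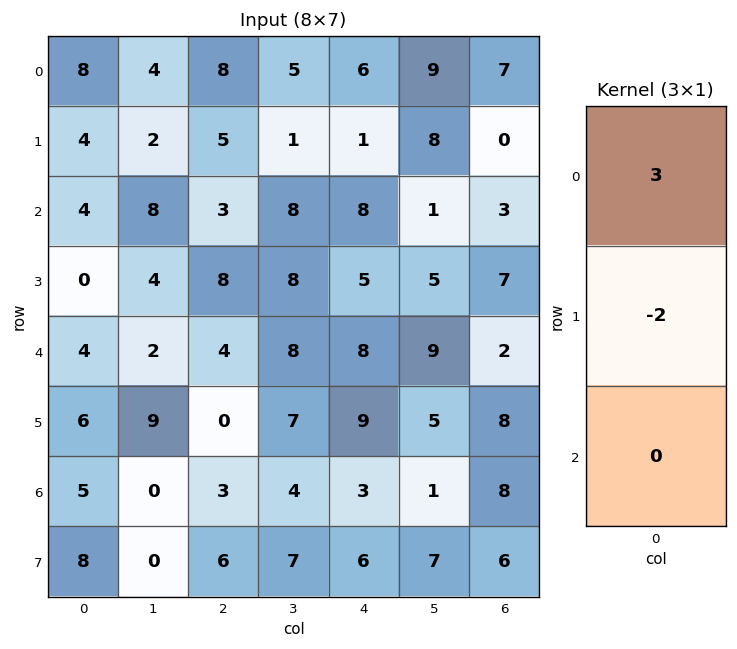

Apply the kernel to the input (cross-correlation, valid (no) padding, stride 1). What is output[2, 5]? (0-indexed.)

-7

The receptive field on the input at this output position is [1 / 5 / 9]. Elementwise product with the kernel and sum: 1·3 + 5·-2.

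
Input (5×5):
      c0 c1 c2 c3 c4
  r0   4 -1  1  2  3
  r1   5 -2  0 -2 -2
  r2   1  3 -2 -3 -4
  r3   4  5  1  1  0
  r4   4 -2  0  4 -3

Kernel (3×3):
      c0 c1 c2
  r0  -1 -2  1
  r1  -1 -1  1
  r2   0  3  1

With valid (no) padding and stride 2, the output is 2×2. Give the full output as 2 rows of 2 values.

3 -15
-23 11

Output[0,0]: The receptive field on the input at this output position is [4 -1 1 / 5 -2 0 / 1 3 -2]. Elementwise product with the kernel and sum: 4·-1 + -1·-2 + 1·1 + 5·-1 + -2·-1 + 0·1 + 3·3 + -2·1.
Output[0,1]: The receptive field on the input at this output position is [1 2 3 / 0 -2 -2 / -2 -3 -4]. Elementwise product with the kernel and sum: 1·-1 + 2·-2 + 3·1 + 0·-1 + -2·-1 + -2·1 + -3·3 + -4·1.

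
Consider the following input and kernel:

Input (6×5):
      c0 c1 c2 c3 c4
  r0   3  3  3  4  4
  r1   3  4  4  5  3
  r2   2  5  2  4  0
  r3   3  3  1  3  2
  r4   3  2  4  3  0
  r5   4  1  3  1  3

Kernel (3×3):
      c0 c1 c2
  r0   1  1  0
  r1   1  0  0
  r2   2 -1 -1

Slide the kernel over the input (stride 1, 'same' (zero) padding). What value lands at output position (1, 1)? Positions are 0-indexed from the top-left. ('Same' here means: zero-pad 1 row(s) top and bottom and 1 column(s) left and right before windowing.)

6

The receptive field on the zero-padded input at this output position is [3 3 3 / 3 4 4 / 2 5 2]. Elementwise product with the kernel and sum: 3·1 + 3·1 + 3·1 + 2·2 + 5·-1 + 2·-1.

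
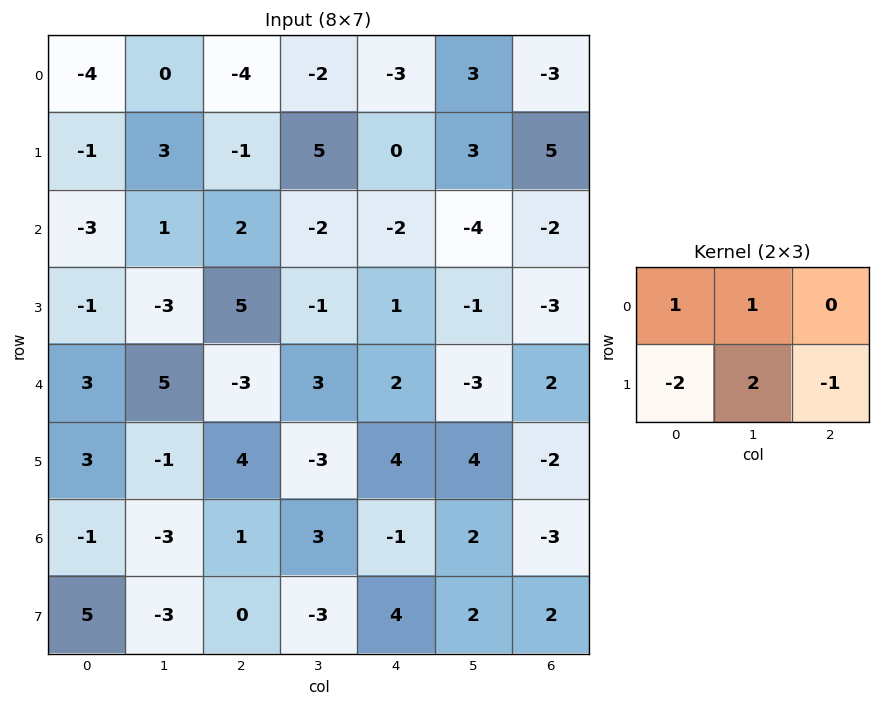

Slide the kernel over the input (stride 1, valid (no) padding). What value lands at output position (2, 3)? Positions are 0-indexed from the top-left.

The receptive field on the input at this output position is [-2 -2 -4 / -1 1 -1]. Elementwise product with the kernel and sum: -2·1 + -2·1 + -1·-2 + 1·2 + -1·-1.

1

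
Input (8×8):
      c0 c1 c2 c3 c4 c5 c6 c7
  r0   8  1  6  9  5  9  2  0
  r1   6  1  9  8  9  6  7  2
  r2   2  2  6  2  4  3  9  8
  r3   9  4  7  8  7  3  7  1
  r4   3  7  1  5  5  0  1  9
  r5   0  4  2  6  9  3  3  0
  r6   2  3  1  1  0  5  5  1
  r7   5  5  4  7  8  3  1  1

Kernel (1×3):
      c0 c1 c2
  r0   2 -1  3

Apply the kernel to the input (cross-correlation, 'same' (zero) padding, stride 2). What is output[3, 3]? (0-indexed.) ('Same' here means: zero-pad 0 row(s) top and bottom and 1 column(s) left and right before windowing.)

The receptive field on the zero-padded input at this output position is [5 5 1]. Elementwise product with the kernel and sum: 5·2 + 5·-1 + 1·3.

8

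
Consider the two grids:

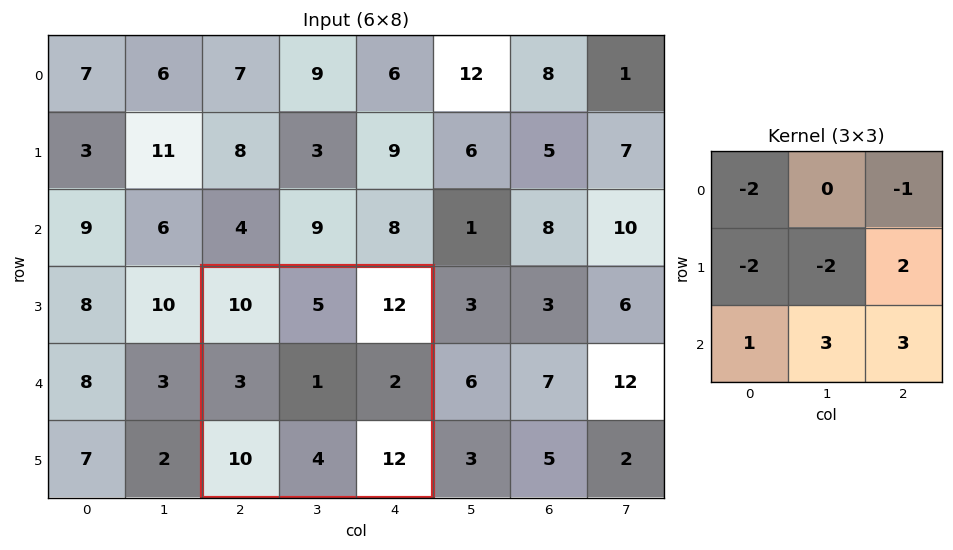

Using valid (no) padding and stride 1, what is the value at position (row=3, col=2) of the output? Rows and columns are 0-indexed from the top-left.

The receptive field on the input at this output position is [10 5 12 / 3 1 2 / 10 4 12]. Elementwise product with the kernel and sum: 10·-2 + 12·-1 + 3·-2 + 1·-2 + 2·2 + 10·1 + 4·3 + 12·3.

22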